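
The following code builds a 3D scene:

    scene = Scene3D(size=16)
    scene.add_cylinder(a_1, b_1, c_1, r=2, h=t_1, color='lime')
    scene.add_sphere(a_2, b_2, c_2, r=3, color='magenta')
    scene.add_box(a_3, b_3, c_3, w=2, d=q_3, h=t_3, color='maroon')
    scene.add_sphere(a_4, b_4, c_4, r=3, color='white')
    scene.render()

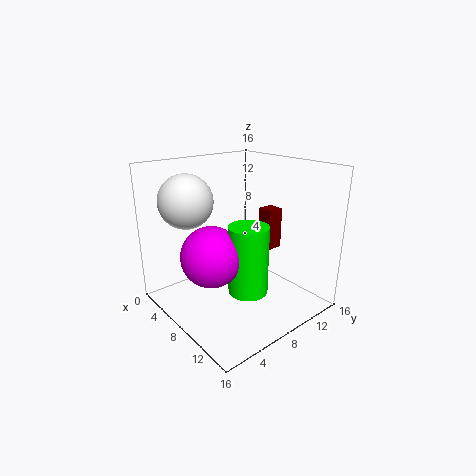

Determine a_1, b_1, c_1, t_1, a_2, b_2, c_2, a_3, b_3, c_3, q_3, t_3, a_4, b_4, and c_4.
a_1 = 12; b_1 = 6; c_1 = 4; t_1 = 7; a_2 = 10; b_2 = 3; c_2 = 8; a_3 = 6; b_3 = 13; c_3 = 5; q_3 = 2; t_3 = 5; a_4 = 4; b_4 = 4; c_4 = 12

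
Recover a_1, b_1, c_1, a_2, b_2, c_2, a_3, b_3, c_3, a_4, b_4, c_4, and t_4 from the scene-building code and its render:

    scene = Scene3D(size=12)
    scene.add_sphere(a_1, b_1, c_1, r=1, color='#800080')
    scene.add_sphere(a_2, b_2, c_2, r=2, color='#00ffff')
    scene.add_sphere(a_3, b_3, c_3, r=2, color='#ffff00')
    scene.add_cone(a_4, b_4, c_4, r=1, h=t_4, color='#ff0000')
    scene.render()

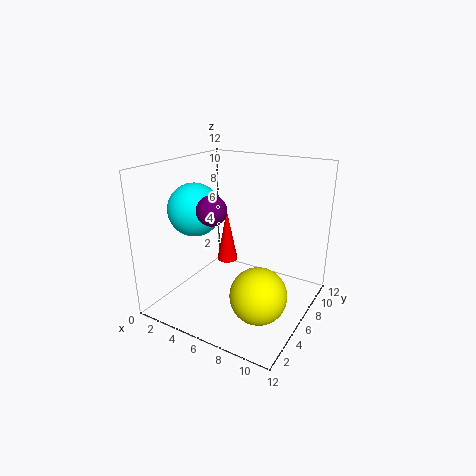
a_1 = 7; b_1 = 1; c_1 = 10; a_2 = 4; b_2 = 3; c_2 = 9; a_3 = 10; b_3 = 2; c_3 = 4; a_4 = 3; b_4 = 9; c_4 = 2; t_4 = 5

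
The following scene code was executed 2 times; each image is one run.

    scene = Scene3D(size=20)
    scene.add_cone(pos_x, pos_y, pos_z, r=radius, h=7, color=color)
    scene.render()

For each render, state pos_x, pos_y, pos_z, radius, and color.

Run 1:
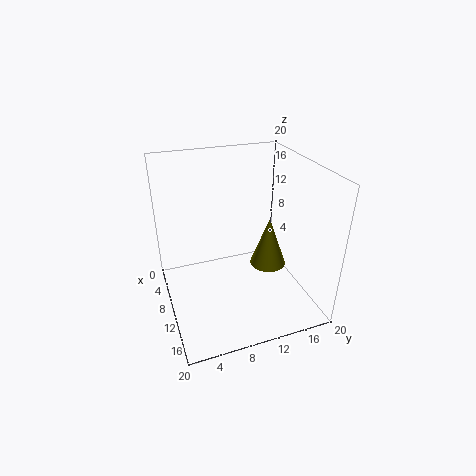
pos_x = 11.5, pos_y = 14, pos_z = 6, radius = 2.5, color = 'olive'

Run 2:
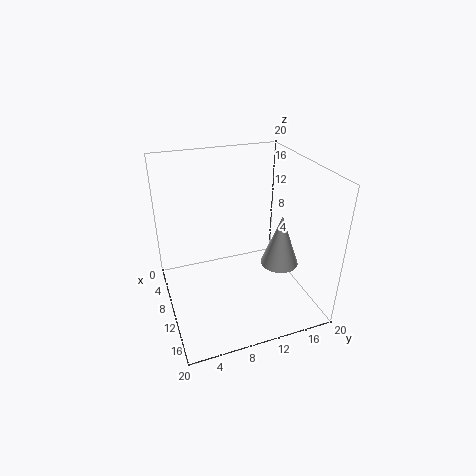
pos_x = 14, pos_y = 14.5, pos_z = 7.5, radius = 2.5, color = 'lightgray'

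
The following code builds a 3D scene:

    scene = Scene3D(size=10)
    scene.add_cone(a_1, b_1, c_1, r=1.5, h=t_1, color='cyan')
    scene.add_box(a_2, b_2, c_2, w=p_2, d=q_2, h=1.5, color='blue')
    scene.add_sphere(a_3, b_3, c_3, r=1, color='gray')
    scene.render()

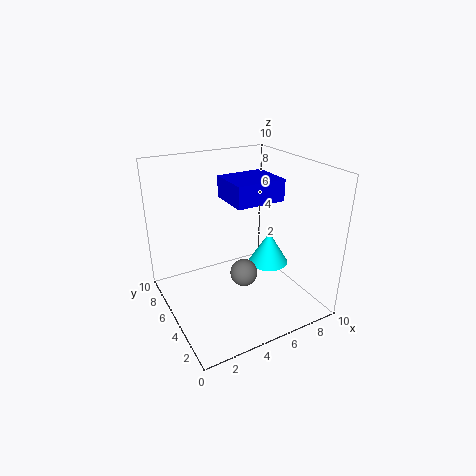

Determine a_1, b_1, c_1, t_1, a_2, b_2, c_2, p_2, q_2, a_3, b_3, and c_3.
a_1 = 8
b_1 = 5.5
c_1 = 2
t_1 = 2.5
a_2 = 4.5
b_2 = 4
c_2 = 7.5
p_2 = 3.5
q_2 = 3
a_3 = 5.5
b_3 = 5
c_3 = 2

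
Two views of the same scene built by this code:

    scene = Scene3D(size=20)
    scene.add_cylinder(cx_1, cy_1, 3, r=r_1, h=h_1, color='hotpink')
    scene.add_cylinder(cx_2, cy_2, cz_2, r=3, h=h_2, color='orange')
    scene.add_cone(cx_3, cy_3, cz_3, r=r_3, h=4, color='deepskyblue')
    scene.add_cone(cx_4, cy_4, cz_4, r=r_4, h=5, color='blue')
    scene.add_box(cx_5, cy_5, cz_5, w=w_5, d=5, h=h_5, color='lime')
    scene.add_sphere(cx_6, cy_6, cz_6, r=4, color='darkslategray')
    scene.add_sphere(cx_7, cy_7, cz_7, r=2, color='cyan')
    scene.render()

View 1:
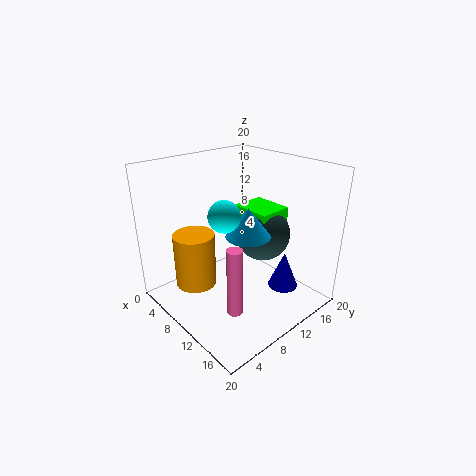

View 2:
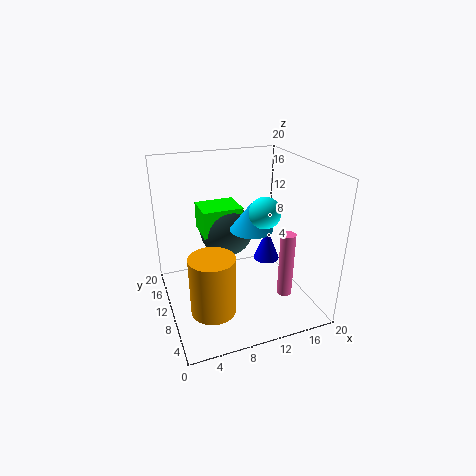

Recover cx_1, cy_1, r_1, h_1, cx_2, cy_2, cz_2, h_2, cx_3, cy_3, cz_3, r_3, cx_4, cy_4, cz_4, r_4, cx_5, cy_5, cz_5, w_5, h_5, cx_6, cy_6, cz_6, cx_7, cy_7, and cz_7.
cx_1 = 15
cy_1 = 5
r_1 = 1
h_1 = 9
cx_2 = 5
cy_2 = 6
cz_2 = 2
h_2 = 8
cx_3 = 12
cy_3 = 10
cz_3 = 11
r_3 = 3
cx_4 = 16
cy_4 = 13
cz_4 = 4
r_4 = 2
cx_5 = 6
cy_5 = 13
cz_5 = 9
w_5 = 6
h_5 = 4
cx_6 = 10
cy_6 = 15
cz_6 = 9
cx_7 = 12
cy_7 = 6
cz_7 = 15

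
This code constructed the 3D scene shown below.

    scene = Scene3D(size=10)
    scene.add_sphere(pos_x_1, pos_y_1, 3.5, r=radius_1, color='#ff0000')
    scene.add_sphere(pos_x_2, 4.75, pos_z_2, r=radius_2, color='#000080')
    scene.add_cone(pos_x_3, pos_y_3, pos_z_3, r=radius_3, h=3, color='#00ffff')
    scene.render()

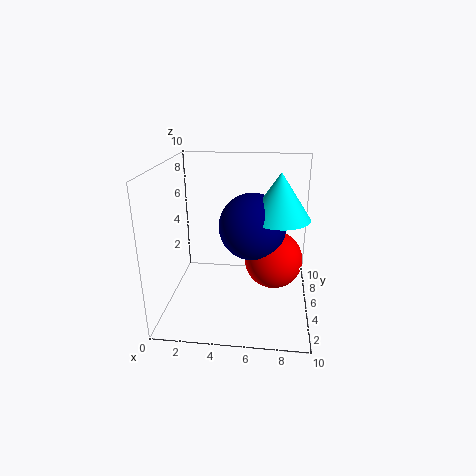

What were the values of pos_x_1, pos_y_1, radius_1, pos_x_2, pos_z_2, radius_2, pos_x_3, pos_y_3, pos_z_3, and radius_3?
pos_x_1 = 7.5
pos_y_1 = 5
radius_1 = 2
pos_x_2 = 6
pos_z_2 = 6
radius_2 = 2.25
pos_x_3 = 7.75
pos_y_3 = 4.5
pos_z_3 = 6.75
radius_3 = 2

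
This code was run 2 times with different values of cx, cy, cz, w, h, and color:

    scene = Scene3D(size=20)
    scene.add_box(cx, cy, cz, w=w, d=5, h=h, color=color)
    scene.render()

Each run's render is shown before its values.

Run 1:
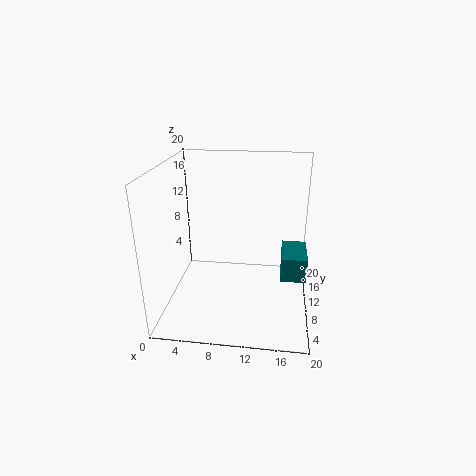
cx = 16
cy = 3
cz = 8
w = 3
h = 3
color = 'teal'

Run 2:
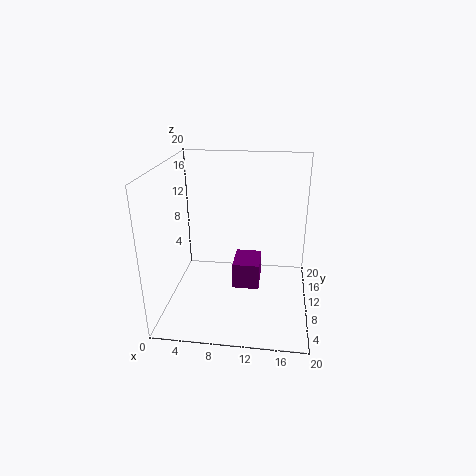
cx = 9
cy = 11
cz = 1
w = 4
h = 4
color = 'purple'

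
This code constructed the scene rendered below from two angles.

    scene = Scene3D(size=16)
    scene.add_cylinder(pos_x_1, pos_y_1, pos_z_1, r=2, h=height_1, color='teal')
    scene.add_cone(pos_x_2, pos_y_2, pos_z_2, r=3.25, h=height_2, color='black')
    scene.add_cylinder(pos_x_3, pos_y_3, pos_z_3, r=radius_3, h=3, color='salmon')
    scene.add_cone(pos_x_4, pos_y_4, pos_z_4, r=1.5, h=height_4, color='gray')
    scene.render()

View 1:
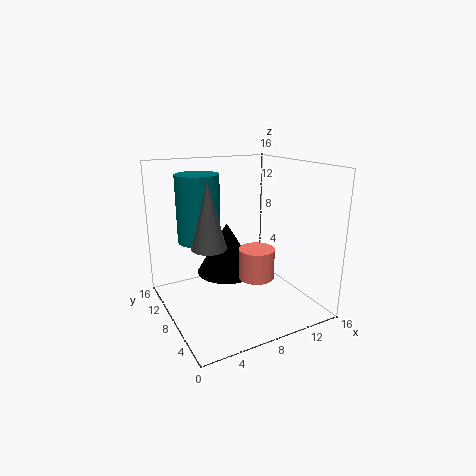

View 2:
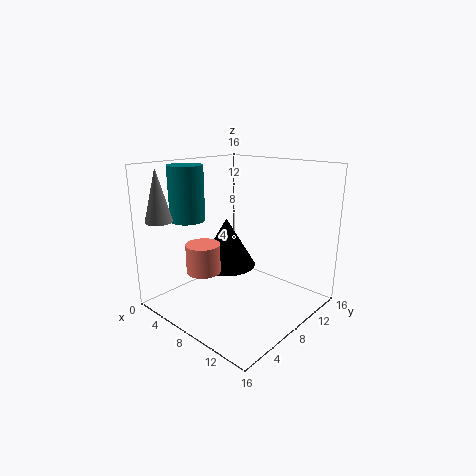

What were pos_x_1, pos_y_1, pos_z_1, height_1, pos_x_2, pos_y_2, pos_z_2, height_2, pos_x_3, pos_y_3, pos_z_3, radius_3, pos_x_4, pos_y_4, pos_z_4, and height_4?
pos_x_1 = 2.5; pos_y_1 = 5.5; pos_z_1 = 9.5; height_1 = 6.25; pos_x_2 = 6.5; pos_y_2 = 7.75; pos_z_2 = 4.5; height_2 = 5.5; pos_x_3 = 7.5; pos_y_3 = 3.25; pos_z_3 = 5.5; radius_3 = 1.75; pos_x_4 = 2; pos_y_4 = 2; pos_z_4 = 10; height_4 = 5.75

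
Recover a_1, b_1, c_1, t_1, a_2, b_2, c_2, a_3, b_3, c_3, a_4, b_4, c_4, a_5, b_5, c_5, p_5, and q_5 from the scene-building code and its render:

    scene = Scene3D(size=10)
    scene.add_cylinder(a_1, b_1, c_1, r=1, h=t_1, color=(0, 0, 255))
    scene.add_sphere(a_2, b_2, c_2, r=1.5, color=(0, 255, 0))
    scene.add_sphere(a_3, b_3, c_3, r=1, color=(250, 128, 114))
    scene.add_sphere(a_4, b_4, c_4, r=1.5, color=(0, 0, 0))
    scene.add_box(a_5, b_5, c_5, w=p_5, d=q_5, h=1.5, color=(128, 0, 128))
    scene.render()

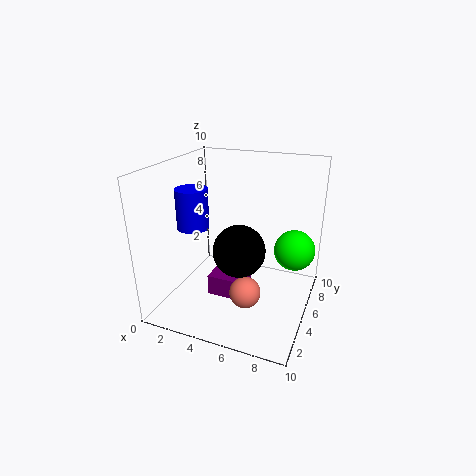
a_1 = 3, b_1 = 2.5, c_1 = 6.5, t_1 = 2.5, a_2 = 8.5, b_2 = 7.5, c_2 = 3.5, a_3 = 6.5, b_3 = 2.5, c_3 = 2.5, a_4 = 6.5, b_4 = 1.5, c_4 = 6, a_5 = 3, b_5 = 4, c_5 = 0.5, p_5 = 2.5, q_5 = 2.5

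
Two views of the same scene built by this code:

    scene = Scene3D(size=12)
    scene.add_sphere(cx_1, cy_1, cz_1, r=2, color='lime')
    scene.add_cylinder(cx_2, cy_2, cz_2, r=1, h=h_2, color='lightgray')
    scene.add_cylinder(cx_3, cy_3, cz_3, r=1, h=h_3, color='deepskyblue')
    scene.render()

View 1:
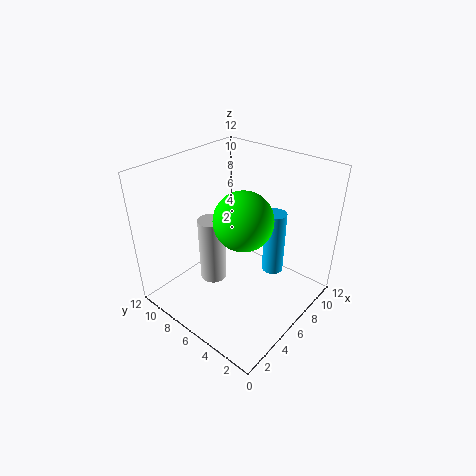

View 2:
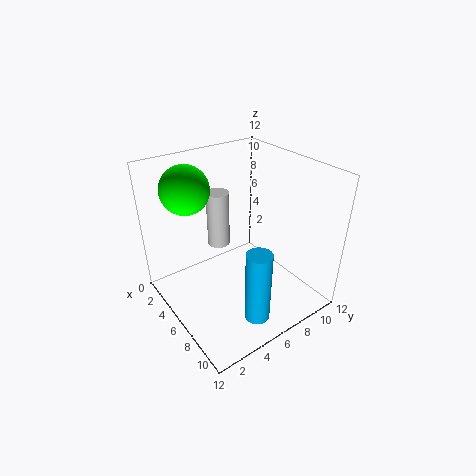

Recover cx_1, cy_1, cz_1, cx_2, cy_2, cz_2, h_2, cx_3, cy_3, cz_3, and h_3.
cx_1 = 3
cy_1 = 3
cz_1 = 10
cx_2 = 3
cy_2 = 6
cz_2 = 4
h_2 = 5
cx_3 = 10
cy_3 = 5
cz_3 = 1
h_3 = 6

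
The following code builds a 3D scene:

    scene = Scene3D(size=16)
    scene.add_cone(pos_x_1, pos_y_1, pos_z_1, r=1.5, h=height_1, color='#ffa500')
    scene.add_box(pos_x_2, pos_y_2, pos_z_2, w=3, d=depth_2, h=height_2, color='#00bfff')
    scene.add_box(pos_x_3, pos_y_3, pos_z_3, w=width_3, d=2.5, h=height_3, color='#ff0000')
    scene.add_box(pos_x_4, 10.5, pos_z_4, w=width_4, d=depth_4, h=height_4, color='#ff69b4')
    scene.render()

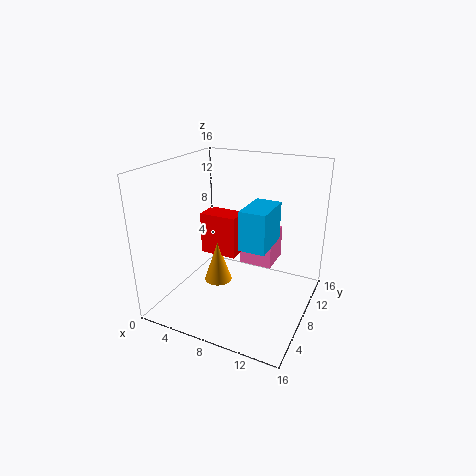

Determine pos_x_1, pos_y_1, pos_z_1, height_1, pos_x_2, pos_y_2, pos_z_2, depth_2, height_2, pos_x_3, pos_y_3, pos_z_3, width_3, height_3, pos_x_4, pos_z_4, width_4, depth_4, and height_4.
pos_x_1 = 6.5
pos_y_1 = 6
pos_z_1 = 3.5
height_1 = 4.5
pos_x_2 = 8.5
pos_y_2 = 7
pos_z_2 = 7
depth_2 = 5
height_2 = 4.5
pos_x_3 = 4.5
pos_y_3 = 6
pos_z_3 = 6.5
width_3 = 4
height_3 = 4.5
pos_x_4 = 7
pos_z_4 = 3.5
width_4 = 4
depth_4 = 4
height_4 = 4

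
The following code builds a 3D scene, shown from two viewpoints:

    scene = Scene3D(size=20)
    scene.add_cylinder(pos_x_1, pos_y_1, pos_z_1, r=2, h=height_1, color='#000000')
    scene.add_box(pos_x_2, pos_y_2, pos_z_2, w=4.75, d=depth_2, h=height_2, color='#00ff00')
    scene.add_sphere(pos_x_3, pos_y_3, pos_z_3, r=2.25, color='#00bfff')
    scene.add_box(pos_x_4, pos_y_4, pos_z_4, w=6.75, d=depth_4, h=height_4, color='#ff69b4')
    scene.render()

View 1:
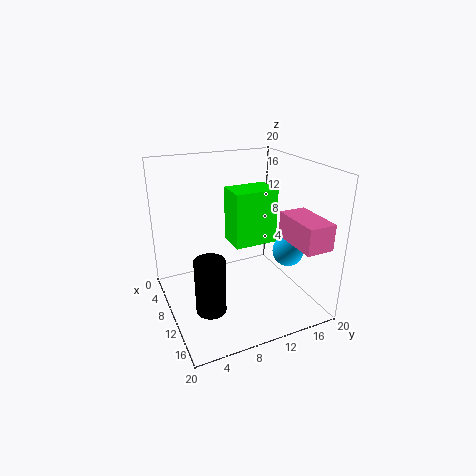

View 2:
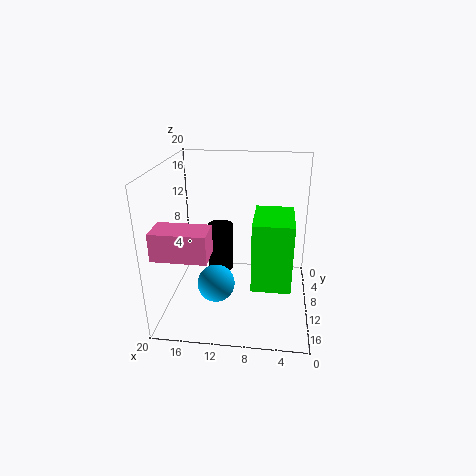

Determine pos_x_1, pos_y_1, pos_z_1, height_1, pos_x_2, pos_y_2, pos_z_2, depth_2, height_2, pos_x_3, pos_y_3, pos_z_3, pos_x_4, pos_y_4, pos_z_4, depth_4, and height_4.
pos_x_1 = 13.5; pos_y_1 = 4.5; pos_z_1 = 2; height_1 = 7.5; pos_x_2 = 2.75; pos_y_2 = 11; pos_z_2 = 6.75; depth_2 = 6.75; height_2 = 8.5; pos_x_3 = 11.75; pos_y_3 = 17.25; pos_z_3 = 7.25; pos_x_4 = 12.5; pos_y_4 = 15; pos_z_4 = 10.5; depth_4 = 3.75; height_4 = 3.5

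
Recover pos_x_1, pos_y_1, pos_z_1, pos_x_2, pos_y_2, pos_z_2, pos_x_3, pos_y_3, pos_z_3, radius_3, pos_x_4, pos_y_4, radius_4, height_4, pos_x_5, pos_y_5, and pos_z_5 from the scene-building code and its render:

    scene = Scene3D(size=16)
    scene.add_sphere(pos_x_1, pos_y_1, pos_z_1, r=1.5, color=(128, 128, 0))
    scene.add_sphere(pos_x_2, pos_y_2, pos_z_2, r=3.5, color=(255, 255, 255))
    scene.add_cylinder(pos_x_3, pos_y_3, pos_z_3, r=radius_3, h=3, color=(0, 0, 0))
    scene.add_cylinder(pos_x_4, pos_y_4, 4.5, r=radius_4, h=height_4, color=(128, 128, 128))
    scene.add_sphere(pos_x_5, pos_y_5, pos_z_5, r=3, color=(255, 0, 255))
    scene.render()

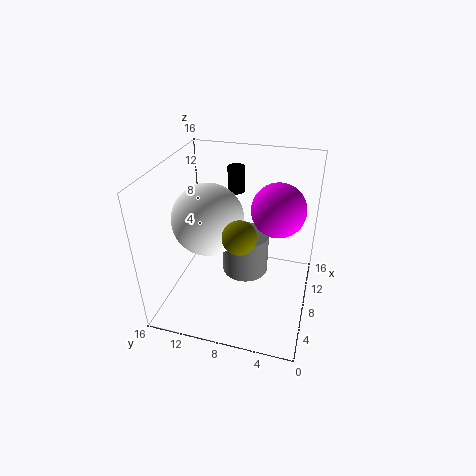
pos_x_1 = 1.5
pos_y_1 = 6
pos_z_1 = 12.5
pos_x_2 = 4.5
pos_y_2 = 10
pos_z_2 = 12
pos_x_3 = 12.5
pos_y_3 = 9.5
pos_z_3 = 11.5
radius_3 = 1
pos_x_4 = 7.5
pos_y_4 = 7
radius_4 = 2.5
height_4 = 4.5
pos_x_5 = 10
pos_y_5 = 4
pos_z_5 = 11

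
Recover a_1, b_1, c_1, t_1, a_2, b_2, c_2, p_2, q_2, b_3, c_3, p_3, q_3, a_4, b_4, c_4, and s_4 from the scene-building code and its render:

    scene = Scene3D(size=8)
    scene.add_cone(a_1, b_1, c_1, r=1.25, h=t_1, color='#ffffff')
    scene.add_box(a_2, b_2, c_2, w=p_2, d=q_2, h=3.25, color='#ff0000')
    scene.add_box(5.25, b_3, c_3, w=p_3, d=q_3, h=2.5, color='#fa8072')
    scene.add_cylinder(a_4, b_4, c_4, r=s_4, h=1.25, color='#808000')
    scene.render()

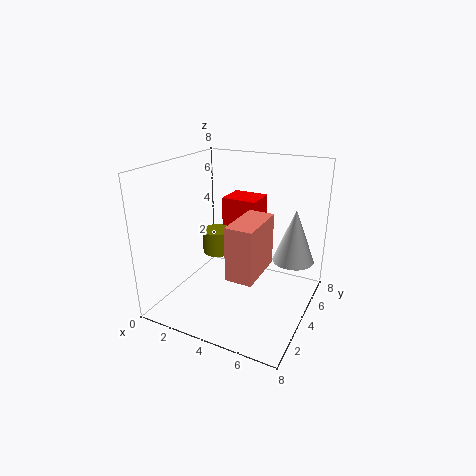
a_1 = 6.5, b_1 = 6.5, c_1 = 2, t_1 = 3.25, a_2 = 2.75, b_2 = 4.5, c_2 = 2.75, p_2 = 2, q_2 = 1.75, b_3 = 0.25, c_3 = 3.75, p_3 = 1.25, q_3 = 2.5, a_4 = 3.25, b_4 = 3, c_4 = 3.5, s_4 = 0.75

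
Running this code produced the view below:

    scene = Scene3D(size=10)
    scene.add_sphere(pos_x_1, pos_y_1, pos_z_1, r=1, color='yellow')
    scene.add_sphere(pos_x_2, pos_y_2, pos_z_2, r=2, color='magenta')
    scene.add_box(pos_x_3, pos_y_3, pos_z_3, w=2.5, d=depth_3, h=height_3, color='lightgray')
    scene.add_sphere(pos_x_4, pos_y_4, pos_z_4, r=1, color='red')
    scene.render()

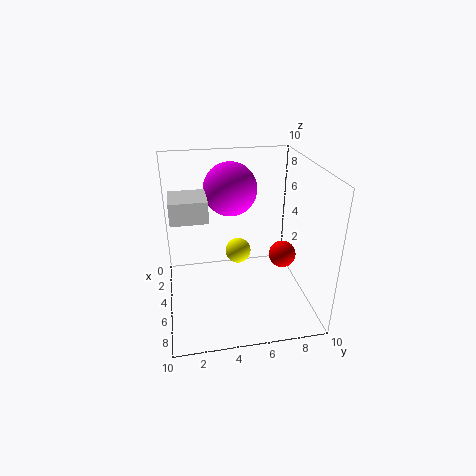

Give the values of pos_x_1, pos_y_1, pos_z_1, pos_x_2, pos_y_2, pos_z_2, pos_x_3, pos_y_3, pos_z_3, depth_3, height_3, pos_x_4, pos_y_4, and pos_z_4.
pos_x_1 = 2.5
pos_y_1 = 5.5
pos_z_1 = 2.5
pos_x_2 = 2
pos_y_2 = 5
pos_z_2 = 7.5
pos_x_3 = 3
pos_y_3 = 0.5
pos_z_3 = 6.5
depth_3 = 2.5
height_3 = 1.5
pos_x_4 = 4.5
pos_y_4 = 8.5
pos_z_4 = 3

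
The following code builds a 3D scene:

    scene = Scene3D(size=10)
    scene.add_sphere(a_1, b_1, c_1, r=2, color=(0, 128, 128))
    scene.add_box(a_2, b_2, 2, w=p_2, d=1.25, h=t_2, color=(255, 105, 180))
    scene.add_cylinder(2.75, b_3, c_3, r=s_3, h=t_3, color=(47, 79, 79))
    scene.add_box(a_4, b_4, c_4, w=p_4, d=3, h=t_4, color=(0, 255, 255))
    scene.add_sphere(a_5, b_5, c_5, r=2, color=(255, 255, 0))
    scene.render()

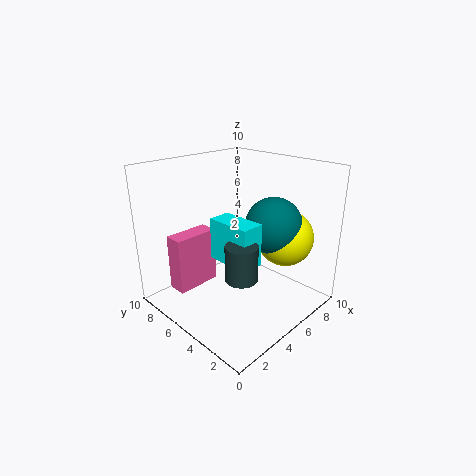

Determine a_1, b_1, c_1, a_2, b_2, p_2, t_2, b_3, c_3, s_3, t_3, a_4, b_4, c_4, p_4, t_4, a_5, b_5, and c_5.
a_1 = 7
b_1 = 3.5
c_1 = 5.75
a_2 = 0.75
b_2 = 6
p_2 = 3
t_2 = 3.75
b_3 = 2.5
c_3 = 3.75
s_3 = 1
t_3 = 2.25
a_4 = 2.75
b_4 = 2.25
c_4 = 4.25
p_4 = 1.5
t_4 = 2.75
a_5 = 7.75
b_5 = 3
c_5 = 4.75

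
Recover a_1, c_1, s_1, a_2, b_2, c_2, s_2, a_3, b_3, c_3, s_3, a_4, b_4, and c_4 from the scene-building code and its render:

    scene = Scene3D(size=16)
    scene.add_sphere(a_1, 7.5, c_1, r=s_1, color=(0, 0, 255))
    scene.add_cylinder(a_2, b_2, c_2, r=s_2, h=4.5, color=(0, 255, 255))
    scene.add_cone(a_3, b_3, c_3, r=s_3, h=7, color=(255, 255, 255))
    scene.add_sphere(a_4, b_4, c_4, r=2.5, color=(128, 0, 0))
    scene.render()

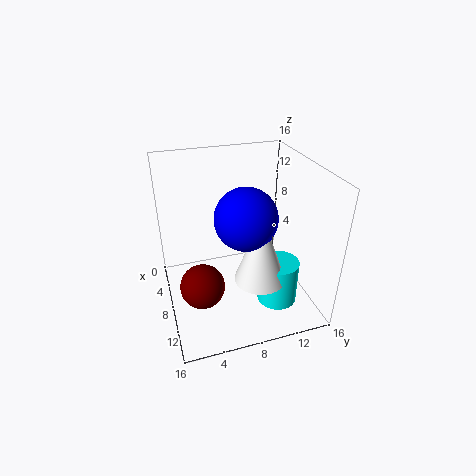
a_1 = 12; c_1 = 12.5; s_1 = 3; a_2 = 13.5; b_2 = 10.5; c_2 = 3.5; s_2 = 2; a_3 = 13.5; b_3 = 8.5; c_3 = 6.5; s_3 = 2.5; a_4 = 9; b_4 = 3.5; c_4 = 3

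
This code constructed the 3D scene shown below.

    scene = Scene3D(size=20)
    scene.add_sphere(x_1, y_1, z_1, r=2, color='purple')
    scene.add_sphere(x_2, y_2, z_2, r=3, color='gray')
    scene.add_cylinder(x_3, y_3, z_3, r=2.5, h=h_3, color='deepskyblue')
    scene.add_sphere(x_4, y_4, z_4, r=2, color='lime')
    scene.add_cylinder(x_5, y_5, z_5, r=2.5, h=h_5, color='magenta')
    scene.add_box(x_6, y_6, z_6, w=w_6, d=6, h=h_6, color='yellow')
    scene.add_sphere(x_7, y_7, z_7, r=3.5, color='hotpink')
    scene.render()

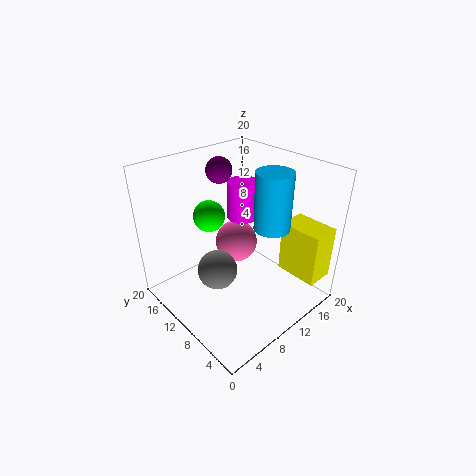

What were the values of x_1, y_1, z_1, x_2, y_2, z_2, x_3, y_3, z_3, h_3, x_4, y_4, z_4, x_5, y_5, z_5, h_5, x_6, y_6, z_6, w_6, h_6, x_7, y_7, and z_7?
x_1 = 13; y_1 = 17.5; z_1 = 17; x_2 = 8.5; y_2 = 13; z_2 = 3.5; x_3 = 13.5; y_3 = 7; z_3 = 11.5; h_3 = 8; x_4 = 6; y_4 = 11; z_4 = 14.5; x_5 = 16; y_5 = 15.5; z_5 = 9; h_5 = 6; x_6 = 15; y_6 = 0.5; z_6 = 4.5; w_6 = 4; h_6 = 7.5; x_7 = 15.5; y_7 = 16.5; z_7 = 4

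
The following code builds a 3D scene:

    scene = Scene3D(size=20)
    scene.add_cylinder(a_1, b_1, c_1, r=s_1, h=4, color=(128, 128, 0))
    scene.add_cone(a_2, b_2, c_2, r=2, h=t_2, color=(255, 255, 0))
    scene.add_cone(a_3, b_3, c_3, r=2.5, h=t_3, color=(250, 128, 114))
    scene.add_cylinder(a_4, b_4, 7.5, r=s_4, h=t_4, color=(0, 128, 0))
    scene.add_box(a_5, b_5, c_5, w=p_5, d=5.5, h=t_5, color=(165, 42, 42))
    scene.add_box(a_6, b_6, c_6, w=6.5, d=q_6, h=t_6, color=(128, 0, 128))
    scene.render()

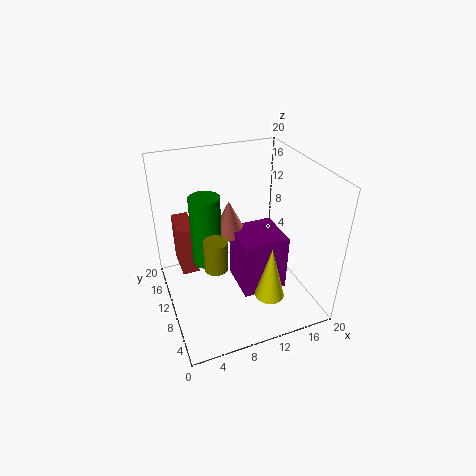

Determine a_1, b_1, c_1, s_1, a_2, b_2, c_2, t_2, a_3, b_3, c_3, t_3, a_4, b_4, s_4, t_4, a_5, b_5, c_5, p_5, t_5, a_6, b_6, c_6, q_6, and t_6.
a_1 = 5.5, b_1 = 6, c_1 = 9, s_1 = 1.5, a_2 = 12.5, b_2 = 4.5, c_2 = 3.5, t_2 = 7.5, a_3 = 10, b_3 = 13.5, c_3 = 9, t_3 = 5, a_4 = 5.5, b_4 = 10, s_4 = 2, t_4 = 9.5, a_5 = 2.5, b_5 = 13.5, c_5 = 3, p_5 = 2.5, t_5 = 7.5, a_6 = 10, b_6 = 7, c_6 = 1.5, q_6 = 6.5, t_6 = 8.5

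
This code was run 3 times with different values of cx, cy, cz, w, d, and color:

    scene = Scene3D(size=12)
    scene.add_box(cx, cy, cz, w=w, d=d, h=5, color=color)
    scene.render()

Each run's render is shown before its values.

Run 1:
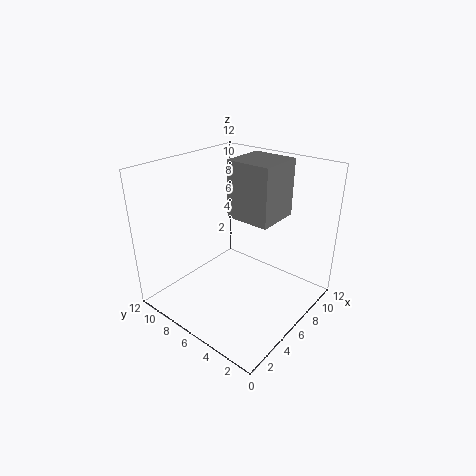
cx = 7
cy = 4
cz = 7
w = 4
d = 4
color = 'gray'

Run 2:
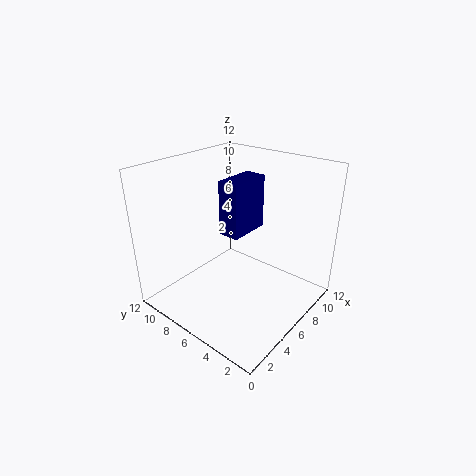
cx = 7
cy = 7
cz = 5
w = 4
d = 2
color = 'navy'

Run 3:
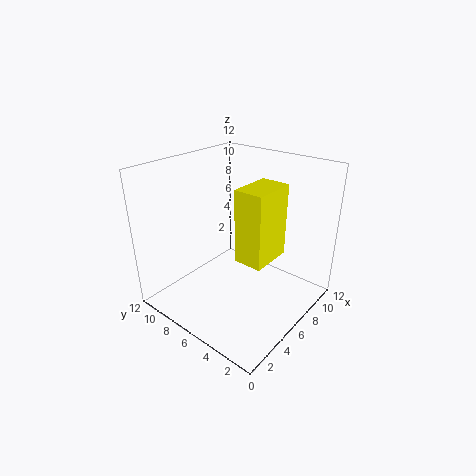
cx = 2
cy = 1
cz = 7
w = 3
d = 2
color = 'yellow'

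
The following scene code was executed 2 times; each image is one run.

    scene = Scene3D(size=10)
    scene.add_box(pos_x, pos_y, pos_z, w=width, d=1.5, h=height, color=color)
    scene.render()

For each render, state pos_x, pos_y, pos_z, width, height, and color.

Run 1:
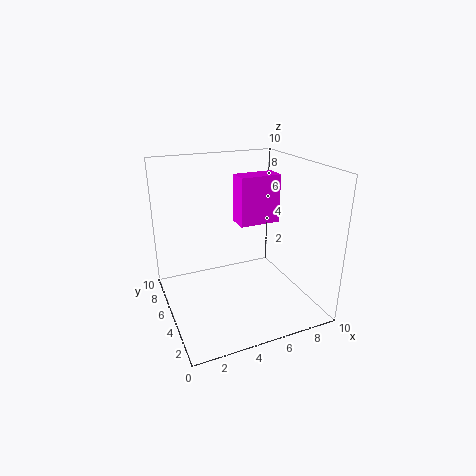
pos_x = 5.5
pos_y = 5.5
pos_z = 5.5
width = 3
height = 3.5
color = 'magenta'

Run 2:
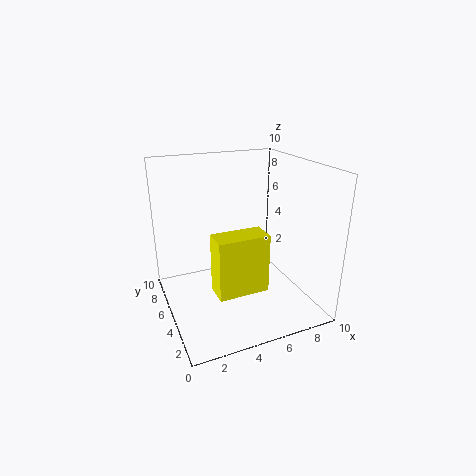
pos_x = 2
pos_y = 0.5
pos_z = 3.5
width = 3
height = 3.5
color = 'yellow'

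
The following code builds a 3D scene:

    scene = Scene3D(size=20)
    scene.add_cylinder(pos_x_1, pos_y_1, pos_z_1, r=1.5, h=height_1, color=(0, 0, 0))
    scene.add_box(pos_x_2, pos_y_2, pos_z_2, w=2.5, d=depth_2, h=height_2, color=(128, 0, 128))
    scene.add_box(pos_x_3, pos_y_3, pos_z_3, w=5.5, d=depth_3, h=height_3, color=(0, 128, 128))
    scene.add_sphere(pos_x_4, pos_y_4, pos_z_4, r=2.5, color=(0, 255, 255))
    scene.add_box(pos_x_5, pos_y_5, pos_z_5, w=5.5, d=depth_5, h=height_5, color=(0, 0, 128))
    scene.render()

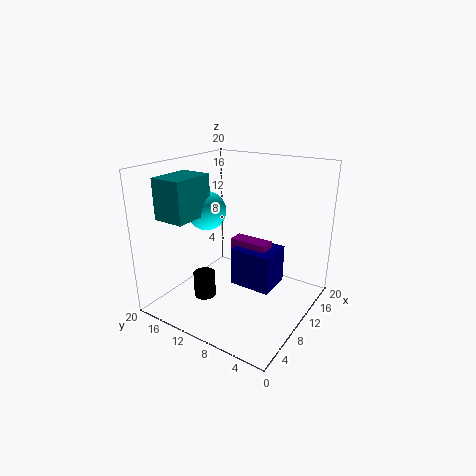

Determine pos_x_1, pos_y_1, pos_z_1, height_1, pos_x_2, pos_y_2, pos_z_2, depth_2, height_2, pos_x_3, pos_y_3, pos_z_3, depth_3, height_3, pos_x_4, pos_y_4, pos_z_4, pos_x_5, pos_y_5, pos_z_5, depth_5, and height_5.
pos_x_1 = 6
pos_y_1 = 13
pos_z_1 = 2
height_1 = 3.5
pos_x_2 = 14
pos_y_2 = 8
pos_z_2 = 2.5
depth_2 = 6
height_2 = 5
pos_x_3 = 0.5
pos_y_3 = 11.5
pos_z_3 = 14.5
depth_3 = 4
height_3 = 5
pos_x_4 = 6.5
pos_y_4 = 12.5
pos_z_4 = 14.5
pos_x_5 = 12.5
pos_y_5 = 6.5
pos_z_5 = 0.5
depth_5 = 6.5
height_5 = 6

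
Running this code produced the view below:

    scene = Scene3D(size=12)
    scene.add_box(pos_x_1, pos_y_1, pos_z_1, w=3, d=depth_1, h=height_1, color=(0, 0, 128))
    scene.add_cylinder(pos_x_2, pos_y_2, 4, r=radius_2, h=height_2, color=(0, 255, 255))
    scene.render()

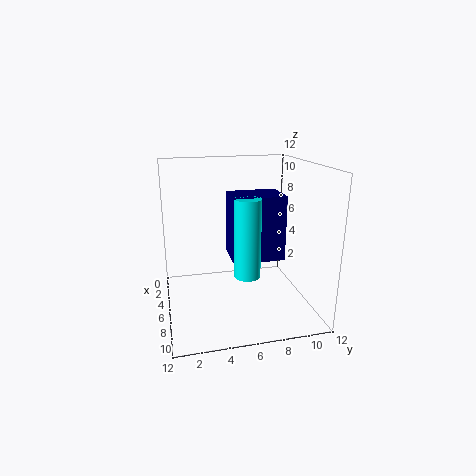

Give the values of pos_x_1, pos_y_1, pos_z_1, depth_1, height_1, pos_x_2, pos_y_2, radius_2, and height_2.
pos_x_1 = 6; pos_y_1 = 5; pos_z_1 = 5; depth_1 = 4; height_1 = 5; pos_x_2 = 9; pos_y_2 = 6; radius_2 = 1; height_2 = 6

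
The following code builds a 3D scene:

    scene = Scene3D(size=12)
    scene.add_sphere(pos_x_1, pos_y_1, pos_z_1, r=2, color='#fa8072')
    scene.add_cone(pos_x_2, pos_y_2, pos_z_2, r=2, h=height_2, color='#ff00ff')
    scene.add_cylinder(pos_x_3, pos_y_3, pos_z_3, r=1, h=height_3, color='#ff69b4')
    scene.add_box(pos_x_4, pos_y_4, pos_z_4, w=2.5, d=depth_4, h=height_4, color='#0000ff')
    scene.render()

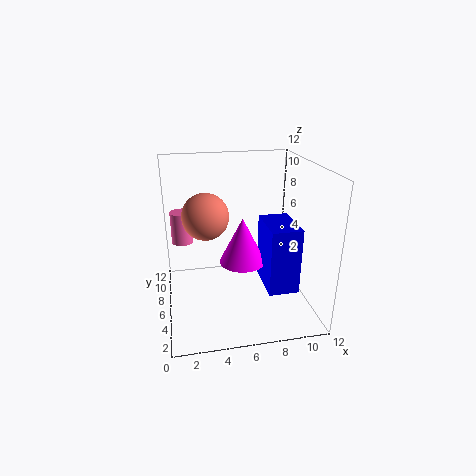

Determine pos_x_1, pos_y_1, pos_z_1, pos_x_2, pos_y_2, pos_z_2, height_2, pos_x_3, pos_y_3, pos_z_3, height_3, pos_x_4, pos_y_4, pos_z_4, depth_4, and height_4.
pos_x_1 = 3.5; pos_y_1 = 7.5; pos_z_1 = 7.5; pos_x_2 = 6.5; pos_y_2 = 6.5; pos_z_2 = 3.5; height_2 = 4; pos_x_3 = 1.5; pos_y_3 = 10.5; pos_z_3 = 4; height_3 = 3; pos_x_4 = 8; pos_y_4 = 3; pos_z_4 = 2; depth_4 = 4; height_4 = 5.5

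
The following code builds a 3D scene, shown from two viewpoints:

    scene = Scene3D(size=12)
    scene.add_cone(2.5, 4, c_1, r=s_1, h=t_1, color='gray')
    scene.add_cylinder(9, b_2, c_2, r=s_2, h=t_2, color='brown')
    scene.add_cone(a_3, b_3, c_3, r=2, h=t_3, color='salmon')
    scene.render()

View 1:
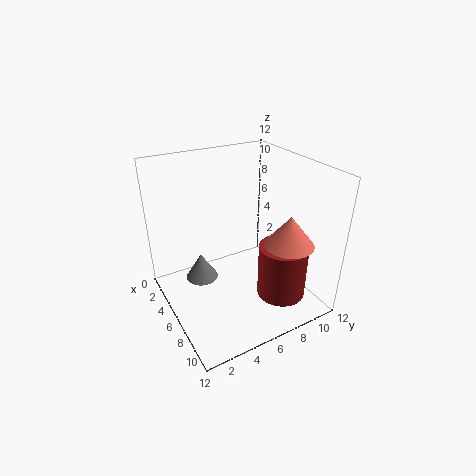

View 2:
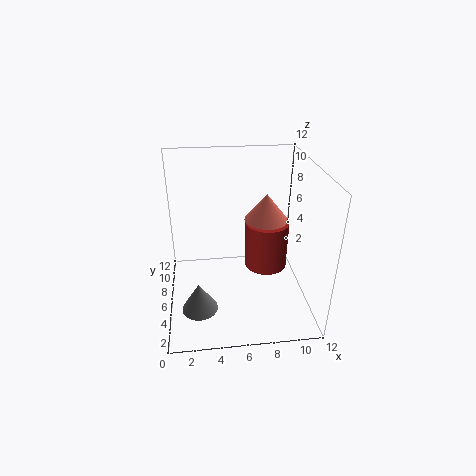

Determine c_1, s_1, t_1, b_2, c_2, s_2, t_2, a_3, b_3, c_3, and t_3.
c_1 = 0.5, s_1 = 1.5, t_1 = 2.5, b_2 = 8.5, c_2 = 1.5, s_2 = 2, t_2 = 4.5, a_3 = 9, b_3 = 9, c_3 = 6, t_3 = 2.5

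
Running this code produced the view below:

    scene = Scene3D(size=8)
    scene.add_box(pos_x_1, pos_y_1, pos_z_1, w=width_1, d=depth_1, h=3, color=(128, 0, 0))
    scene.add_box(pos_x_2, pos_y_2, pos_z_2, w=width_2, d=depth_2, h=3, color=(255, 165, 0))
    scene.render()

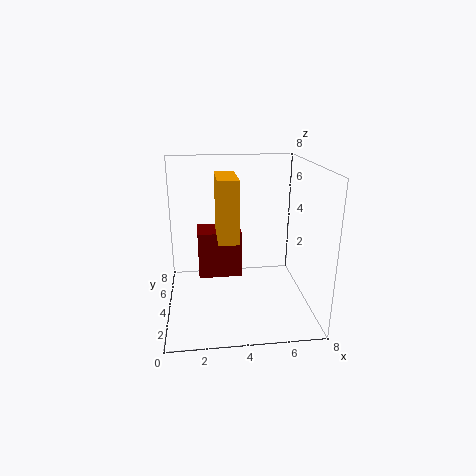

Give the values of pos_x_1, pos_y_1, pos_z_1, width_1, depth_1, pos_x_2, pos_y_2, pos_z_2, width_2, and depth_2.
pos_x_1 = 1.75, pos_y_1 = 6, pos_z_1 = 0.5, width_1 = 2.75, depth_1 = 2, pos_x_2 = 2.75, pos_y_2 = 1.25, pos_z_2 = 4.75, width_2 = 1, depth_2 = 2.5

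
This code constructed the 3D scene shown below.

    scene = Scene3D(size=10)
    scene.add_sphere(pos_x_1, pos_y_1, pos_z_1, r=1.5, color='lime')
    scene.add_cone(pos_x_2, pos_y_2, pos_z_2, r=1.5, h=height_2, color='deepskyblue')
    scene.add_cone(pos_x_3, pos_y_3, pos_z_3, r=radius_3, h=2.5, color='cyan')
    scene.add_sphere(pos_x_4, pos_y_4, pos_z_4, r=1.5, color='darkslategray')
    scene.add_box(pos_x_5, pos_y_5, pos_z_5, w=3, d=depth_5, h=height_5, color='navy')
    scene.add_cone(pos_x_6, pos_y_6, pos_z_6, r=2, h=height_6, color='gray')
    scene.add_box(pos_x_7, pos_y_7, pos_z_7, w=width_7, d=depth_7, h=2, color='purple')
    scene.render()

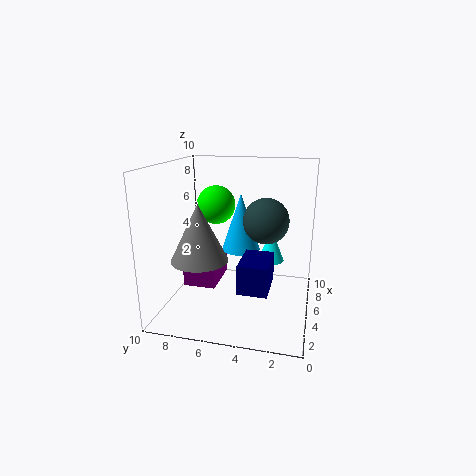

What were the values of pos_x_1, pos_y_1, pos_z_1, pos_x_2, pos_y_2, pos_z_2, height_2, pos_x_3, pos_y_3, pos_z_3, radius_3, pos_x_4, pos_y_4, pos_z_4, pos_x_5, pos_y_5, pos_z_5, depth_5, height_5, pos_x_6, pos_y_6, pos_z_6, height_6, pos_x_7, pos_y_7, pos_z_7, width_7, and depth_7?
pos_x_1 = 8; pos_y_1 = 7.5; pos_z_1 = 6.5; pos_x_2 = 8; pos_y_2 = 5.5; pos_z_2 = 3; height_2 = 4.5; pos_x_3 = 7.5; pos_y_3 = 3; pos_z_3 = 2.5; radius_3 = 1; pos_x_4 = 4.5; pos_y_4 = 3; pos_z_4 = 6.5; pos_x_5 = 2.5; pos_y_5 = 2.5; pos_z_5 = 2; depth_5 = 2; height_5 = 2; pos_x_6 = 4; pos_y_6 = 7.5; pos_z_6 = 3.5; height_6 = 4; pos_x_7 = 5.5; pos_y_7 = 7; pos_z_7 = 0.5; width_7 = 3.5; depth_7 = 2.5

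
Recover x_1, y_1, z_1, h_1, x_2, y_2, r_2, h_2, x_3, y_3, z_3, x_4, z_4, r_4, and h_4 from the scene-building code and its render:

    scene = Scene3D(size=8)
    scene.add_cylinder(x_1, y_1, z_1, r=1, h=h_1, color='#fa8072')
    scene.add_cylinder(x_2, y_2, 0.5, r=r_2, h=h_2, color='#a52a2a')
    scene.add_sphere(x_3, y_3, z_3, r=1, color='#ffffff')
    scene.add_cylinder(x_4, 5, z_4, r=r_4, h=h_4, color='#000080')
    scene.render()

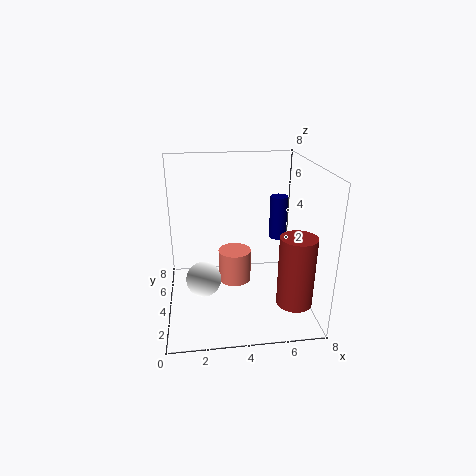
x_1 = 4; y_1 = 5.5; z_1 = 0.5; h_1 = 2; x_2 = 7; y_2 = 2.5; r_2 = 1; h_2 = 4; x_3 = 2; y_3 = 4; z_3 = 1.5; x_4 = 6.5; z_4 = 3.5; r_4 = 0.5; h_4 = 2.5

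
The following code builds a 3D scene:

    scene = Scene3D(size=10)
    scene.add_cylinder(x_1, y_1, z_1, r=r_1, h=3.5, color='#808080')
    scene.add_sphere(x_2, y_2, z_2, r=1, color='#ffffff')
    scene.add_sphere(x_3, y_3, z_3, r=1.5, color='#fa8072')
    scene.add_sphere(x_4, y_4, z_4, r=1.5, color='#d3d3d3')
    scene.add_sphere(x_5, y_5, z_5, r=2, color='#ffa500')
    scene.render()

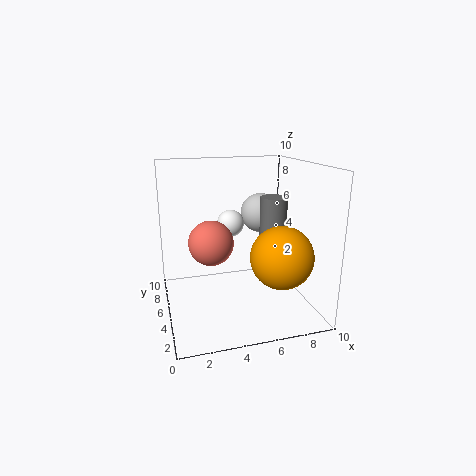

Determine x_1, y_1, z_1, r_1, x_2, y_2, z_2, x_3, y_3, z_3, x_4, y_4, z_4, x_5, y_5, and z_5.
x_1 = 8; y_1 = 6; z_1 = 4; r_1 = 1; x_2 = 5; y_2 = 7; z_2 = 5.5; x_3 = 3; y_3 = 4.5; z_3 = 5; x_4 = 7.5; y_4 = 7.5; z_4 = 6; x_5 = 7; y_5 = 2; z_5 = 4.5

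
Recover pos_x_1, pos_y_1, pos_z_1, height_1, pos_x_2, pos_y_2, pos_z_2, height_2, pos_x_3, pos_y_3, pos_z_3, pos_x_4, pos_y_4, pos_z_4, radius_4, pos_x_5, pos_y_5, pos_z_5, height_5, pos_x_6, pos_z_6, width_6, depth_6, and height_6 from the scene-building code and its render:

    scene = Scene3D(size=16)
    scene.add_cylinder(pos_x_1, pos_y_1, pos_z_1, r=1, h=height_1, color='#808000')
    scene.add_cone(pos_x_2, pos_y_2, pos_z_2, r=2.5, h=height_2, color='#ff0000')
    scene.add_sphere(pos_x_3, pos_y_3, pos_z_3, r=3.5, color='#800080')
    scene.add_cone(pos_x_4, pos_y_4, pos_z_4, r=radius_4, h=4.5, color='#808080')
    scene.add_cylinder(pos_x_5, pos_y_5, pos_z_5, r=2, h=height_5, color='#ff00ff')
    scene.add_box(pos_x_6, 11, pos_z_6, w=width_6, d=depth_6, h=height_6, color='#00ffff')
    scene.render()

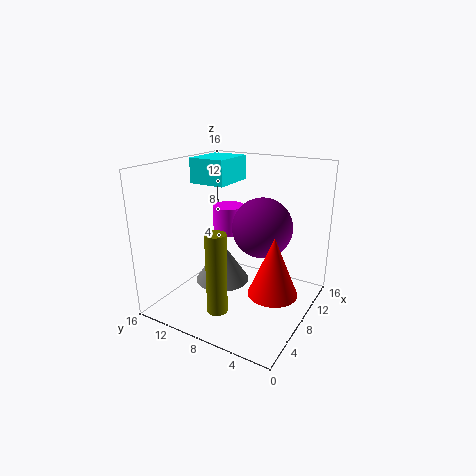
pos_x_1 = 1.5; pos_y_1 = 6.5; pos_z_1 = 3; height_1 = 8; pos_x_2 = 5.5; pos_y_2 = 2.5; pos_z_2 = 4; height_2 = 6; pos_x_3 = 11; pos_y_3 = 6.5; pos_z_3 = 8.5; pos_x_4 = 7; pos_y_4 = 9.5; pos_z_4 = 3; radius_4 = 3; pos_x_5 = 12.5; pos_y_5 = 12; pos_z_5 = 6.5; height_5 = 3.5; pos_x_6 = 9.5; pos_z_6 = 13; width_6 = 5.5; depth_6 = 4.5; height_6 = 3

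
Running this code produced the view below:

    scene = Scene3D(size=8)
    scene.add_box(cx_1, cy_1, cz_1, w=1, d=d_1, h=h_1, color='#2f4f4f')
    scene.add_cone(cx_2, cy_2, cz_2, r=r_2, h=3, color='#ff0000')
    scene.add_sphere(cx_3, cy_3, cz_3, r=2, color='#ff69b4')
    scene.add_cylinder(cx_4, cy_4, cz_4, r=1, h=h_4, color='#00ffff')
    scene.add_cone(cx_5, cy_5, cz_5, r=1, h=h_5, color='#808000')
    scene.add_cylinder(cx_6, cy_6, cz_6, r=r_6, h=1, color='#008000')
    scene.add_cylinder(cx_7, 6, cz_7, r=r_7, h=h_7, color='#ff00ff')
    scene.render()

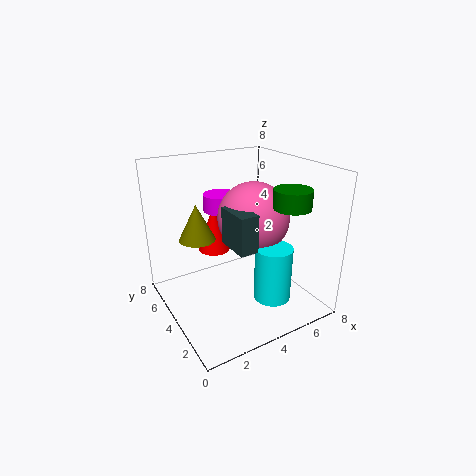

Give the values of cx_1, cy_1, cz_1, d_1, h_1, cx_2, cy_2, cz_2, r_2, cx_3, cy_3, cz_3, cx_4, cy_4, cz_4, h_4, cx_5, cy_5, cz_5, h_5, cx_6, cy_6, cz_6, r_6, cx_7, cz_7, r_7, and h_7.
cx_1 = 3, cy_1 = 2, cz_1 = 4, d_1 = 2, h_1 = 2, cx_2 = 4, cy_2 = 7, cz_2 = 2, r_2 = 1, cx_3 = 5, cy_3 = 4, cz_3 = 5, cx_4 = 5, cy_4 = 2, cz_4 = 1, h_4 = 3, cx_5 = 2, cy_5 = 5, cz_5 = 4, h_5 = 2, cx_6 = 6, cy_6 = 2, cz_6 = 6, r_6 = 1, cx_7 = 4, cz_7 = 5, r_7 = 1, h_7 = 1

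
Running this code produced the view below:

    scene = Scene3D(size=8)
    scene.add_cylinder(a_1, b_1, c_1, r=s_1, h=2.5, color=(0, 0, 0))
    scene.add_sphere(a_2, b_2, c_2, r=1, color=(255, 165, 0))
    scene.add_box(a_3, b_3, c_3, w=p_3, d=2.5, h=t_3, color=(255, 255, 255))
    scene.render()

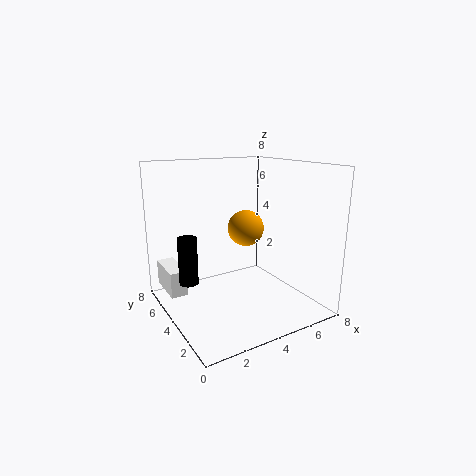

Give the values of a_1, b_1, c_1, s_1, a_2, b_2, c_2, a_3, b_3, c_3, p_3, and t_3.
a_1 = 1, b_1 = 4, c_1 = 2, s_1 = 0.5, a_2 = 4.5, b_2 = 4, c_2 = 4.5, a_3 = 0.5, b_3 = 5.5, c_3 = 0.5, p_3 = 1, t_3 = 1.5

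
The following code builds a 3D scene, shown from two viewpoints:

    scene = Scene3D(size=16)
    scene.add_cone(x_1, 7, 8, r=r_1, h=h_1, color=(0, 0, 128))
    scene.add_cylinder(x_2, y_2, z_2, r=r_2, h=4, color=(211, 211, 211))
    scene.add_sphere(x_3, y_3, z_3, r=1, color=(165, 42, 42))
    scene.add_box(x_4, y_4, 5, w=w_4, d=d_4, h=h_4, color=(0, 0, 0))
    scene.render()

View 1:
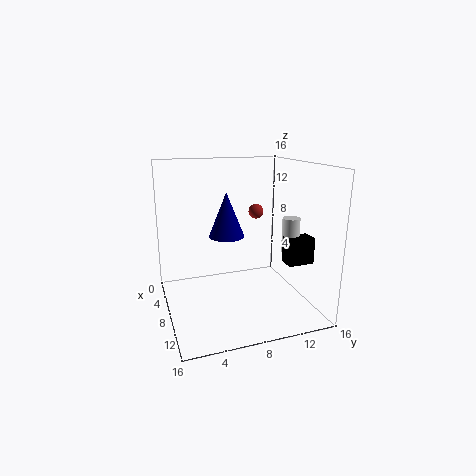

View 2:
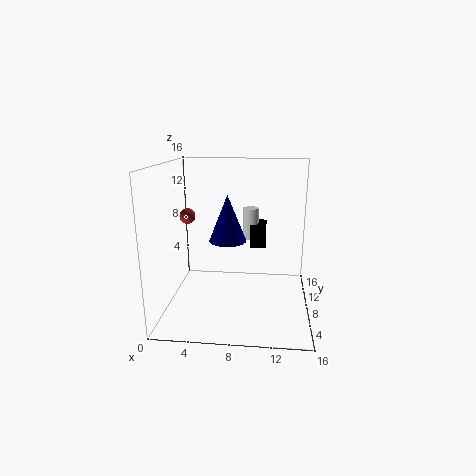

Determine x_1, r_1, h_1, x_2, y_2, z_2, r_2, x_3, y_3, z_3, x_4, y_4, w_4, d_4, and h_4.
x_1 = 7; r_1 = 2; h_1 = 5; x_2 = 9; y_2 = 14; z_2 = 6; r_2 = 1; x_3 = 1; y_3 = 13; z_3 = 9; x_4 = 9; y_4 = 13; w_4 = 2; d_4 = 3; h_4 = 3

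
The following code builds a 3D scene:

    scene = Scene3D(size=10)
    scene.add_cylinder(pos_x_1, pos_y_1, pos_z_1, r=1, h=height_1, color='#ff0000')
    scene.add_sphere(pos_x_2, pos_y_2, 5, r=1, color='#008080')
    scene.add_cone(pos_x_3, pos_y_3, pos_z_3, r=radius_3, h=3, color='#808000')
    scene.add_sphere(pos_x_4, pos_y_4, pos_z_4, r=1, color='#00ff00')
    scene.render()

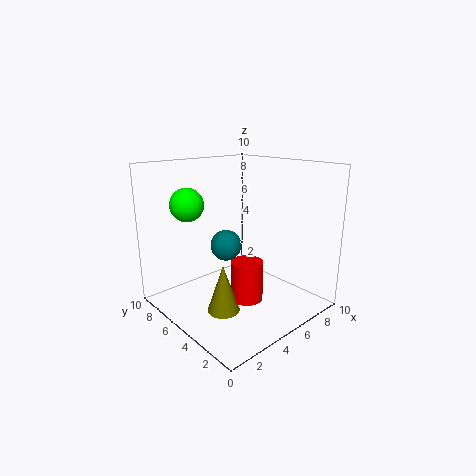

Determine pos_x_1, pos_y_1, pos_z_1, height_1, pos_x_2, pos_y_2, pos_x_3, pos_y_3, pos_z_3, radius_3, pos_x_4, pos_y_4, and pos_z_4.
pos_x_1 = 3.5; pos_y_1 = 2.5; pos_z_1 = 2; height_1 = 2.5; pos_x_2 = 3.5; pos_y_2 = 4.5; pos_x_3 = 2; pos_y_3 = 3; pos_z_3 = 1.5; radius_3 = 1; pos_x_4 = 1; pos_y_4 = 5; pos_z_4 = 8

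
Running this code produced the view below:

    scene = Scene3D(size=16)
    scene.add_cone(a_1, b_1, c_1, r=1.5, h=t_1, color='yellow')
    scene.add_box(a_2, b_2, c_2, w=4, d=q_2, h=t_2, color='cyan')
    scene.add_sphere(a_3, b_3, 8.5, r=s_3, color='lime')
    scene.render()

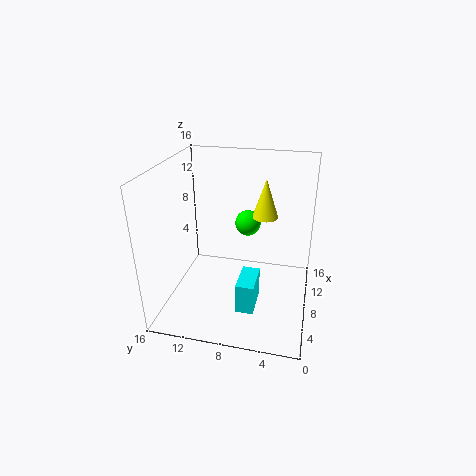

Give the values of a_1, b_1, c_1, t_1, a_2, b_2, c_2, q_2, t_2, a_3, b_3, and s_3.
a_1 = 11, b_1 = 5.5, c_1 = 9.5, t_1 = 4.5, a_2 = 4.5, b_2 = 5.5, c_2 = 0.5, q_2 = 2, t_2 = 3.5, a_3 = 11, b_3 = 7.5, s_3 = 1.5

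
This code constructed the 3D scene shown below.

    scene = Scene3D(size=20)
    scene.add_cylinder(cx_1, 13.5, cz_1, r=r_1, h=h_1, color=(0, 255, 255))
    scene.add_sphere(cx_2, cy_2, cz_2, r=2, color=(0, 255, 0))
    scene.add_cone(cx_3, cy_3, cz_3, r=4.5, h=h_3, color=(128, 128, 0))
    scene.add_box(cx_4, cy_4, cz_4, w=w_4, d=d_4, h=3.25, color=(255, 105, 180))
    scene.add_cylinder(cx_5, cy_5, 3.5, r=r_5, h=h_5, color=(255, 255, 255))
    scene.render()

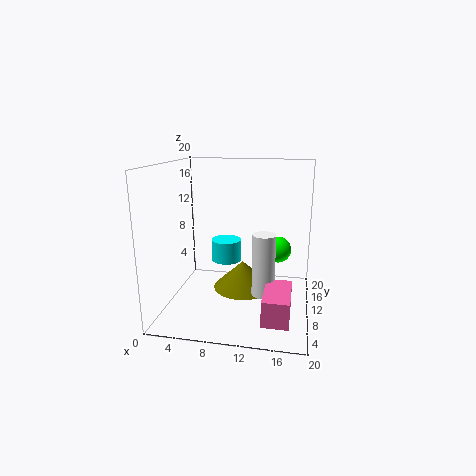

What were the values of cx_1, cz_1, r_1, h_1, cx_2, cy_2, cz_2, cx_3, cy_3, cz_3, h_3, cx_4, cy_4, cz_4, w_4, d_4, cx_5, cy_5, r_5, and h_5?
cx_1 = 7.5; cz_1 = 5.25; r_1 = 2.25; h_1 = 3.25; cx_2 = 15.25; cy_2 = 15.25; cz_2 = 6.75; cx_3 = 10; cy_3 = 13.75; cz_3 = 0.75; h_3 = 4.25; cx_4 = 14.5; cy_4 = 0.5; cz_4 = 2.5; w_4 = 3.25; d_4 = 6.25; cx_5 = 14; cy_5 = 6.75; r_5 = 1.5; h_5 = 8.25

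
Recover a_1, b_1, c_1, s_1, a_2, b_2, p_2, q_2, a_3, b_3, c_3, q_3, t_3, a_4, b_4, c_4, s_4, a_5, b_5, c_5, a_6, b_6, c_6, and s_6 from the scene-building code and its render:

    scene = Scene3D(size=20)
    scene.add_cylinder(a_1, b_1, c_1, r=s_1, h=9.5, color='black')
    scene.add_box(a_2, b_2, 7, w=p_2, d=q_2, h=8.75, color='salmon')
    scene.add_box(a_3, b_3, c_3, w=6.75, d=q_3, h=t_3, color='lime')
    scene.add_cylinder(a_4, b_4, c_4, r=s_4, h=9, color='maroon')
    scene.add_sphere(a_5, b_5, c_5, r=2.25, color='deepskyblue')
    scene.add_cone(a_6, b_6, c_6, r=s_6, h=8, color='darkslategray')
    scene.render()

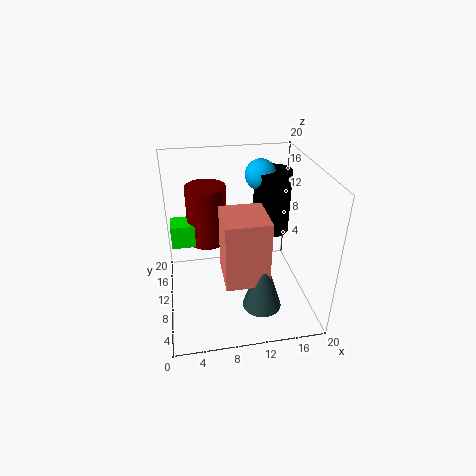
a_1 = 16; b_1 = 14.75; c_1 = 8.25; s_1 = 2.75; a_2 = 7.25; b_2 = 2.75; p_2 = 5.5; q_2 = 6; a_3 = 0.75; b_3 = 13.75; c_3 = 6.75; q_3 = 3.5; t_3 = 3.5; a_4 = 6.25; b_4 = 16; c_4 = 6.5; s_4 = 3; a_5 = 14.25; b_5 = 15.25; c_5 = 17; a_6 = 12; b_6 = 3.5; c_6 = 3.5; s_6 = 2.5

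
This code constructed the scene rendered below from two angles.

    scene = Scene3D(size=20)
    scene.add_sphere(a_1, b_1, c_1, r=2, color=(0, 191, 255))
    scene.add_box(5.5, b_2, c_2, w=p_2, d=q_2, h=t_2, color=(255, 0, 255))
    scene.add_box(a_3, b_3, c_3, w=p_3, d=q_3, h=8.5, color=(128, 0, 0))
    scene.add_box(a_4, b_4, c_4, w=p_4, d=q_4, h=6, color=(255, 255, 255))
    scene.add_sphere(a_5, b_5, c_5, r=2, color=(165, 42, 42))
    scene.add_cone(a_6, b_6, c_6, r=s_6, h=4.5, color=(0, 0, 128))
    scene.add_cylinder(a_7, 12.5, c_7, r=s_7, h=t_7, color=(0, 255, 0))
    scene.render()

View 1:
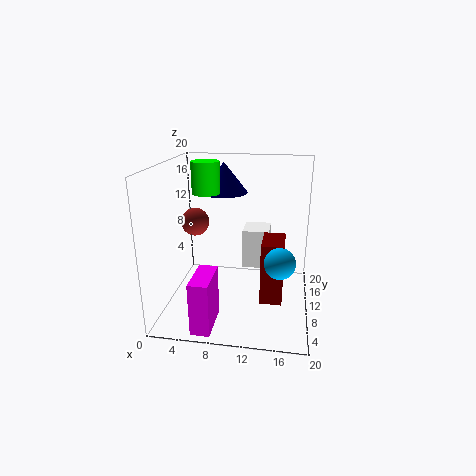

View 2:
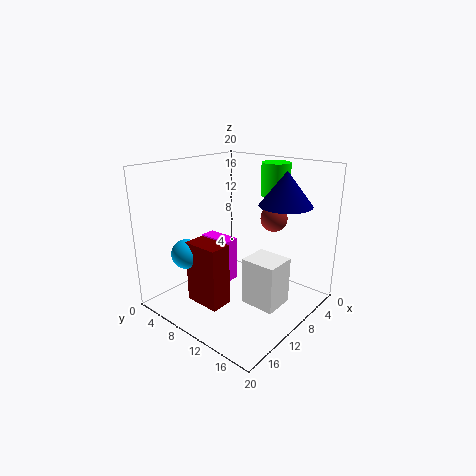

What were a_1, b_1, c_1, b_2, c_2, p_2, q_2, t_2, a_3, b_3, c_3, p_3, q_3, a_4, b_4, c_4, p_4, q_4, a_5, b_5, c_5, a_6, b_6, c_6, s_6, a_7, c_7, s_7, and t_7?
a_1 = 16
b_1 = 6
c_1 = 8.5
b_2 = 0.5
c_2 = 0.5
p_2 = 2.5
q_2 = 5.5
t_2 = 7
a_3 = 13.5
b_3 = 6.5
c_3 = 2
p_3 = 3
q_3 = 5
a_4 = 10
b_4 = 14
c_4 = 3.5
p_4 = 4
q_4 = 4.5
a_5 = 3.5
b_5 = 11.5
c_5 = 11.5
a_6 = 7
b_6 = 15.5
c_6 = 15
s_6 = 3.5
a_7 = 5
c_7 = 15.5
s_7 = 2
t_7 = 4.5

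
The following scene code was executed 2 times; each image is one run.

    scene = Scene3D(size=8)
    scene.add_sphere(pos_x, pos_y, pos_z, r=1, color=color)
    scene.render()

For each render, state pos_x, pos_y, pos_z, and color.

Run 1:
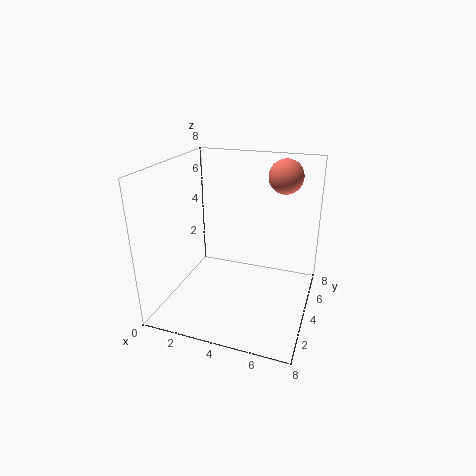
pos_x = 6
pos_y = 6.5
pos_z = 7
color = 'salmon'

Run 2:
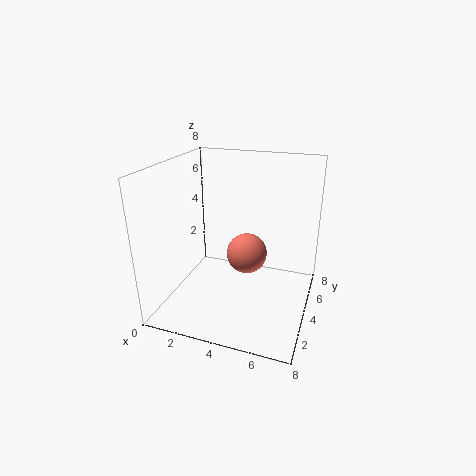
pos_x = 5
pos_y = 2.5
pos_z = 4
color = 'salmon'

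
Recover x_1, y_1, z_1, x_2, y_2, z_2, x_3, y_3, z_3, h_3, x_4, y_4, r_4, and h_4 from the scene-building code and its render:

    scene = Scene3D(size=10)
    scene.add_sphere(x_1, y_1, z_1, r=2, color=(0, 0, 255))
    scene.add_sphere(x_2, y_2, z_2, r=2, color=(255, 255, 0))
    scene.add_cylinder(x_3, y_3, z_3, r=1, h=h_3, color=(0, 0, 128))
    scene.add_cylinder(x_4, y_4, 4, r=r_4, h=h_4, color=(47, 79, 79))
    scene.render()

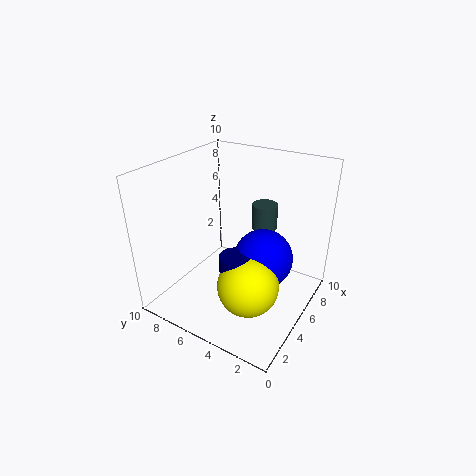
x_1 = 5
y_1 = 3
z_1 = 4
x_2 = 3
y_2 = 3
z_2 = 3
x_3 = 3
y_3 = 4
z_3 = 3
h_3 = 2
x_4 = 9
y_4 = 5
r_4 = 1
h_4 = 2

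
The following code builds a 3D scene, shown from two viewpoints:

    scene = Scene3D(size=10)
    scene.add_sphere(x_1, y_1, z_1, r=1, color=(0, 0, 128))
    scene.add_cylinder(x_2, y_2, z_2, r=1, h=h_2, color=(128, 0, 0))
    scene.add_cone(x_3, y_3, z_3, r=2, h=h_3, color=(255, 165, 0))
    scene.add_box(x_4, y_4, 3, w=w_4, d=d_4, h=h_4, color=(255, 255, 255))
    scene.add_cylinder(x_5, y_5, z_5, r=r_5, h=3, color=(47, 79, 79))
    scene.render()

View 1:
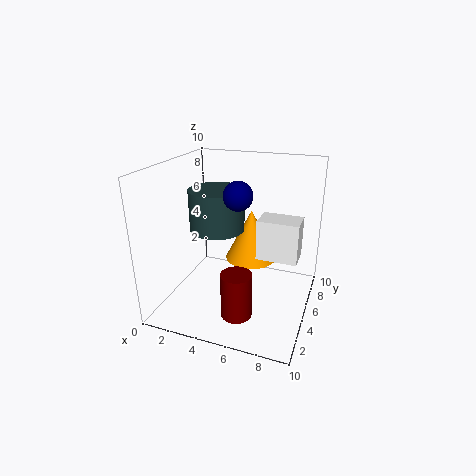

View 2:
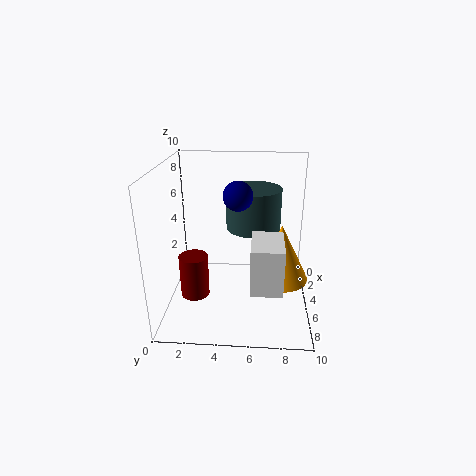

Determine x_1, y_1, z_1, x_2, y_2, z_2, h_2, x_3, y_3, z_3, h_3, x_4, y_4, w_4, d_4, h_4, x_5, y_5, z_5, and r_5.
x_1 = 5; y_1 = 5; z_1 = 8; x_2 = 6; y_2 = 2; z_2 = 1; h_2 = 3; x_3 = 5; y_3 = 8; z_3 = 2; h_3 = 4; x_4 = 6; y_4 = 6; w_4 = 3; d_4 = 2; h_4 = 3; x_5 = 3; y_5 = 6; z_5 = 5; r_5 = 2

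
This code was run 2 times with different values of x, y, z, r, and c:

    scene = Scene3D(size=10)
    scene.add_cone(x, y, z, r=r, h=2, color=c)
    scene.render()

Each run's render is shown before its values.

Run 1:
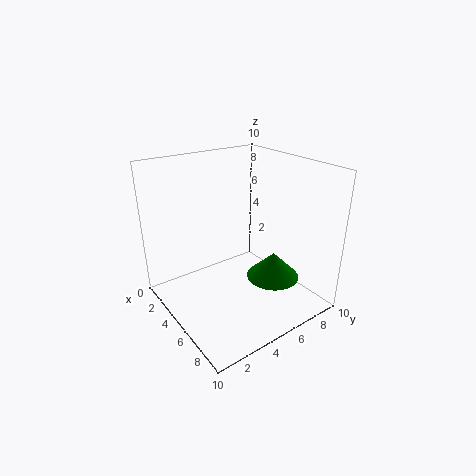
x = 5.5, y = 8, z = 1, r = 2, c = 'green'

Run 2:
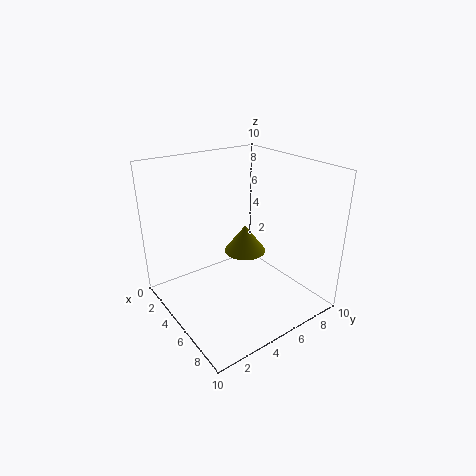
x = 4.5, y = 6, z = 3.5, r = 1.5, c = 'olive'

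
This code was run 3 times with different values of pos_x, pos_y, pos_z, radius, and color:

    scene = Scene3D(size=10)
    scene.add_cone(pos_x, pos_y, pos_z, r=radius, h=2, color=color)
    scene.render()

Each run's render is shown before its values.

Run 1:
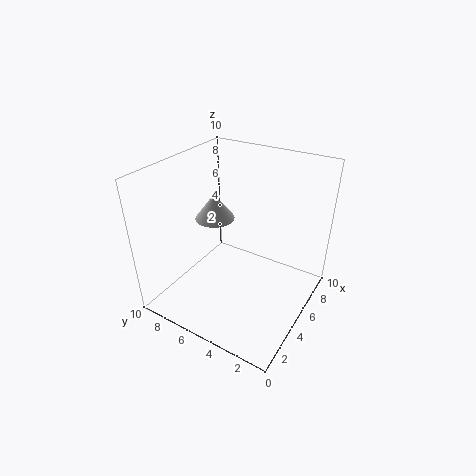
pos_x = 6.5
pos_y = 8
pos_z = 5
radius = 1.5
color = 'lightgray'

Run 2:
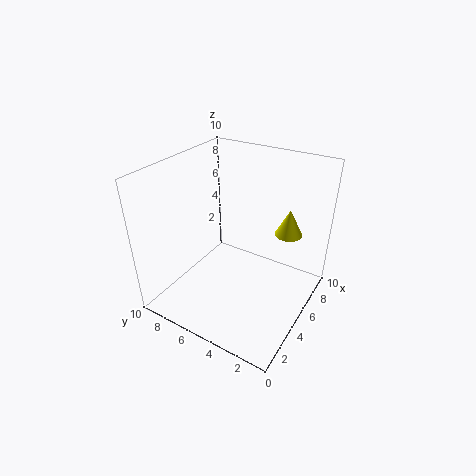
pos_x = 8
pos_y = 2.5
pos_z = 4.5
radius = 1
color = 'yellow'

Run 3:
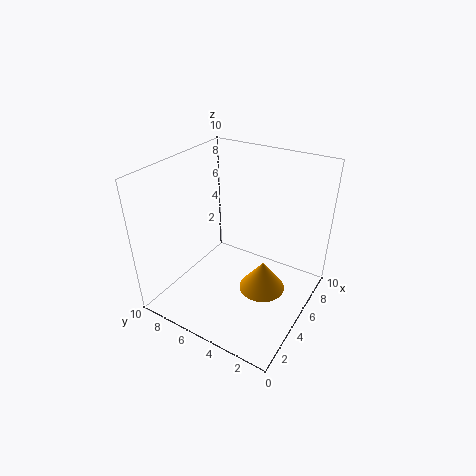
pos_x = 4
pos_y = 2.5
pos_z = 2.5
radius = 1.5
color = 'orange'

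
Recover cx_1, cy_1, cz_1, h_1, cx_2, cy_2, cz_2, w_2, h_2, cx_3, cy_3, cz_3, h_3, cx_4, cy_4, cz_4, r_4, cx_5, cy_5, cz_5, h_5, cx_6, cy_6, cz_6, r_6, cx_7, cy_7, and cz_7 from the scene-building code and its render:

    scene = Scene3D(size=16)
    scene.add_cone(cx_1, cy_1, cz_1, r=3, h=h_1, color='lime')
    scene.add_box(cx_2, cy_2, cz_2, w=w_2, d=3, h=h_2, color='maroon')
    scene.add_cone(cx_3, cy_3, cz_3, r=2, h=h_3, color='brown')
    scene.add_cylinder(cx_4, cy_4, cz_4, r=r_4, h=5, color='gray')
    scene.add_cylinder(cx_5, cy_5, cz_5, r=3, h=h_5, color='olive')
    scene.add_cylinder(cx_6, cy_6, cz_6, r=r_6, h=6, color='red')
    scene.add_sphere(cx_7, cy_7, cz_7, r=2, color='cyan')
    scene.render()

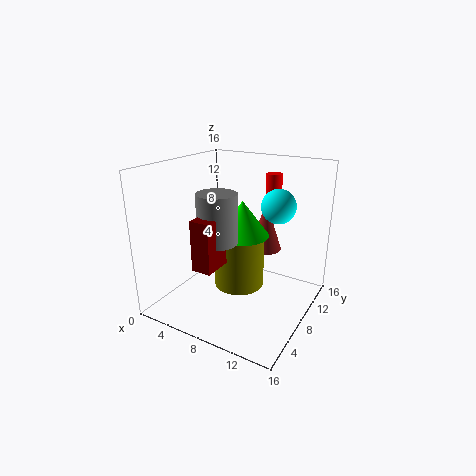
cx_1 = 8; cy_1 = 9; cz_1 = 8; h_1 = 4; cx_2 = 7; cy_2 = 1; cz_2 = 7; w_2 = 2; h_2 = 5; cx_3 = 9; cy_3 = 13; cz_3 = 5; h_3 = 6; cx_4 = 8; cy_4 = 4; cz_4 = 9; r_4 = 2; cx_5 = 7; cy_5 = 10; cz_5 = 1; h_5 = 7; cx_6 = 9; cy_6 = 15; cz_6 = 8; r_6 = 1; cx_7 = 11; cy_7 = 12; cz_7 = 11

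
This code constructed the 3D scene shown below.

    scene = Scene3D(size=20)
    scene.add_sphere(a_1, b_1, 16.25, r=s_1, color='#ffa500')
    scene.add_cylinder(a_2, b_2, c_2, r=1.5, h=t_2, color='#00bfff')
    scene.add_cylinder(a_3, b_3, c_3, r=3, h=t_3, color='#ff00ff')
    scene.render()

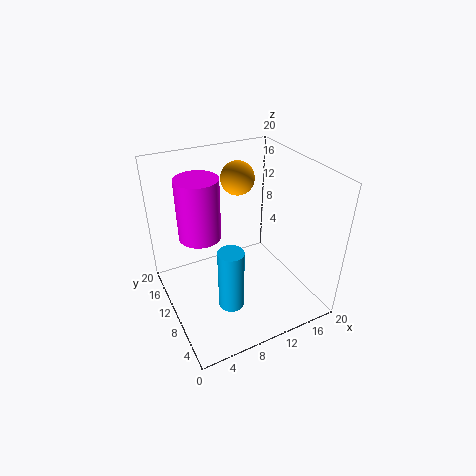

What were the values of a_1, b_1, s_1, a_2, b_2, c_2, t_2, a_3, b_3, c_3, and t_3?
a_1 = 12.75, b_1 = 15.5, s_1 = 2.5, a_2 = 5.25, b_2 = 2.5, c_2 = 6.5, t_2 = 7.5, a_3 = 5.75, b_3 = 13.5, c_3 = 9.5, t_3 = 8.75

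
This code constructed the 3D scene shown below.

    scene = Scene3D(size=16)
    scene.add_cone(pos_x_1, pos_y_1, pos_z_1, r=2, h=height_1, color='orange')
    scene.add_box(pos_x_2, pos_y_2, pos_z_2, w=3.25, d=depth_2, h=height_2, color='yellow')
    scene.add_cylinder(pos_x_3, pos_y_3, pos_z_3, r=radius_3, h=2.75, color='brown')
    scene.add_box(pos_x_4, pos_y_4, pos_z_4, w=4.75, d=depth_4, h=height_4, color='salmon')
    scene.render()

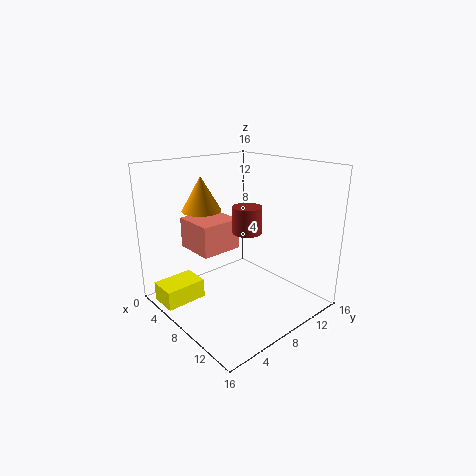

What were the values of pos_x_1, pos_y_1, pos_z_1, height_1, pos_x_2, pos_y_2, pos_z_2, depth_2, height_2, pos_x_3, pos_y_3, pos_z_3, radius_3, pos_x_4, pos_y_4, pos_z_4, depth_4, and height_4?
pos_x_1 = 7
pos_y_1 = 4
pos_z_1 = 11.75
height_1 = 3.5
pos_x_2 = 1.75
pos_y_2 = 0.5
pos_z_2 = 0.25
depth_2 = 4.75
height_2 = 2.25
pos_x_3 = 10.25
pos_y_3 = 7.25
pos_z_3 = 9.5
radius_3 = 1.5
pos_x_4 = 2.25
pos_y_4 = 4.25
pos_z_4 = 6.25
depth_4 = 4.75
height_4 = 3.5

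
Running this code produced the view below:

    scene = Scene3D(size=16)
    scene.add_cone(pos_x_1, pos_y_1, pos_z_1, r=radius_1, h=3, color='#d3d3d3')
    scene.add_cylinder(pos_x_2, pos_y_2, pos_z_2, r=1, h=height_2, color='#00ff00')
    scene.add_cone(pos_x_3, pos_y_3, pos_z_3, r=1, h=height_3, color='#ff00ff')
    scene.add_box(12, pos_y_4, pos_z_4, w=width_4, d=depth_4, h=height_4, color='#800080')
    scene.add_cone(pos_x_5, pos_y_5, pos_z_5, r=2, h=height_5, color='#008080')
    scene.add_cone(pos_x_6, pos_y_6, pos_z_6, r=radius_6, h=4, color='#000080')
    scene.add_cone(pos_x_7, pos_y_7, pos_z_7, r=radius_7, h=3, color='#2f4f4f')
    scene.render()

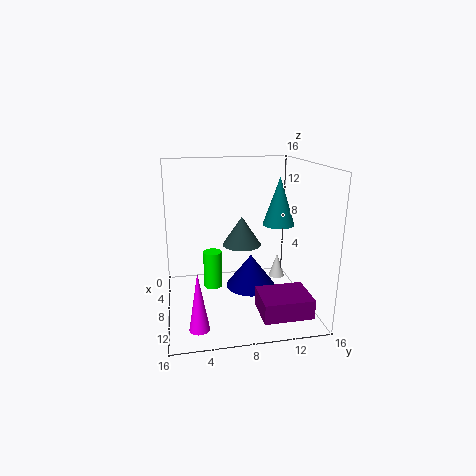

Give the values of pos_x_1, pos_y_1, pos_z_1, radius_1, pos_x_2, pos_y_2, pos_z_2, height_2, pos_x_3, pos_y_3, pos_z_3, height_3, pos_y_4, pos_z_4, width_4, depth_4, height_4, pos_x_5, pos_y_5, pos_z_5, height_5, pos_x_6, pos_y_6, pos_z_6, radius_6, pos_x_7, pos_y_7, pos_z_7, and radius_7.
pos_x_1 = 4, pos_y_1 = 14, pos_z_1 = 1, radius_1 = 1, pos_x_2 = 9, pos_y_2 = 5, pos_z_2 = 3, height_2 = 4, pos_x_3 = 14, pos_y_3 = 3, pos_z_3 = 1, height_3 = 6, pos_y_4 = 9, pos_z_4 = 2, width_4 = 4, depth_4 = 5, height_4 = 2, pos_x_5 = 4, pos_y_5 = 14, pos_z_5 = 8, height_5 = 6, pos_x_6 = 6, pos_y_6 = 10, pos_z_6 = 1, radius_6 = 3, pos_x_7 = 10, pos_y_7 = 8, pos_z_7 = 8, radius_7 = 2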